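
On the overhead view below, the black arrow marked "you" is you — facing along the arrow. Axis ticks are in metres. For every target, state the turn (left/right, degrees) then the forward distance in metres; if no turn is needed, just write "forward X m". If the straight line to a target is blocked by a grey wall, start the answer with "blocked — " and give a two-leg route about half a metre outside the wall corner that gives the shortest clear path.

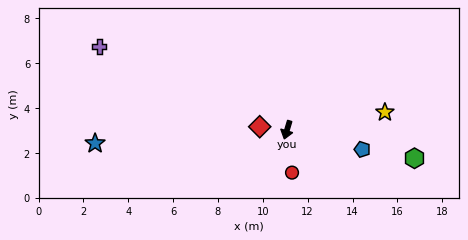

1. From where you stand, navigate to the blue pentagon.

turn left 92°, forward 3.5 m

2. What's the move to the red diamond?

turn right 80°, forward 1.2 m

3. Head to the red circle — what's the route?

turn left 23°, forward 1.9 m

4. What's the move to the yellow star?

turn left 117°, forward 4.4 m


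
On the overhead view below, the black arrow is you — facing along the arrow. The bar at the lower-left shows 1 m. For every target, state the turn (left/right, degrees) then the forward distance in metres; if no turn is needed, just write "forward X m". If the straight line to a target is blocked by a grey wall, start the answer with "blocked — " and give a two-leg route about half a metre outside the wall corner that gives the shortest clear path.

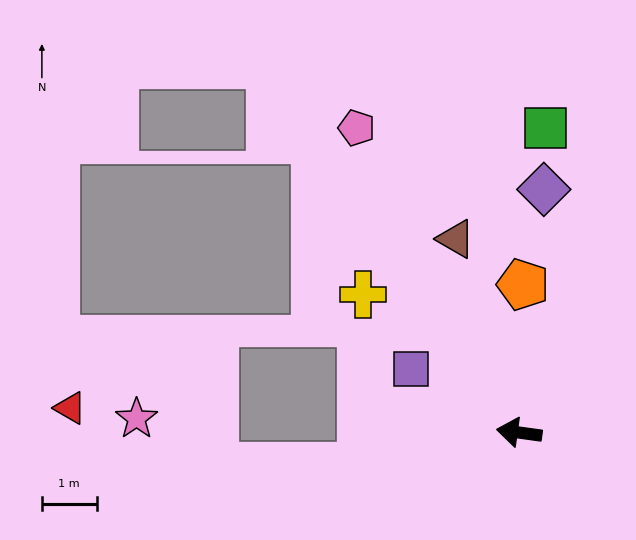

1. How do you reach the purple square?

turn right 22°, forward 2.3 m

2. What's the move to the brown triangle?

turn right 64°, forward 3.7 m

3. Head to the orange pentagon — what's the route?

turn right 84°, forward 2.7 m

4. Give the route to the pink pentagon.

turn right 54°, forward 6.3 m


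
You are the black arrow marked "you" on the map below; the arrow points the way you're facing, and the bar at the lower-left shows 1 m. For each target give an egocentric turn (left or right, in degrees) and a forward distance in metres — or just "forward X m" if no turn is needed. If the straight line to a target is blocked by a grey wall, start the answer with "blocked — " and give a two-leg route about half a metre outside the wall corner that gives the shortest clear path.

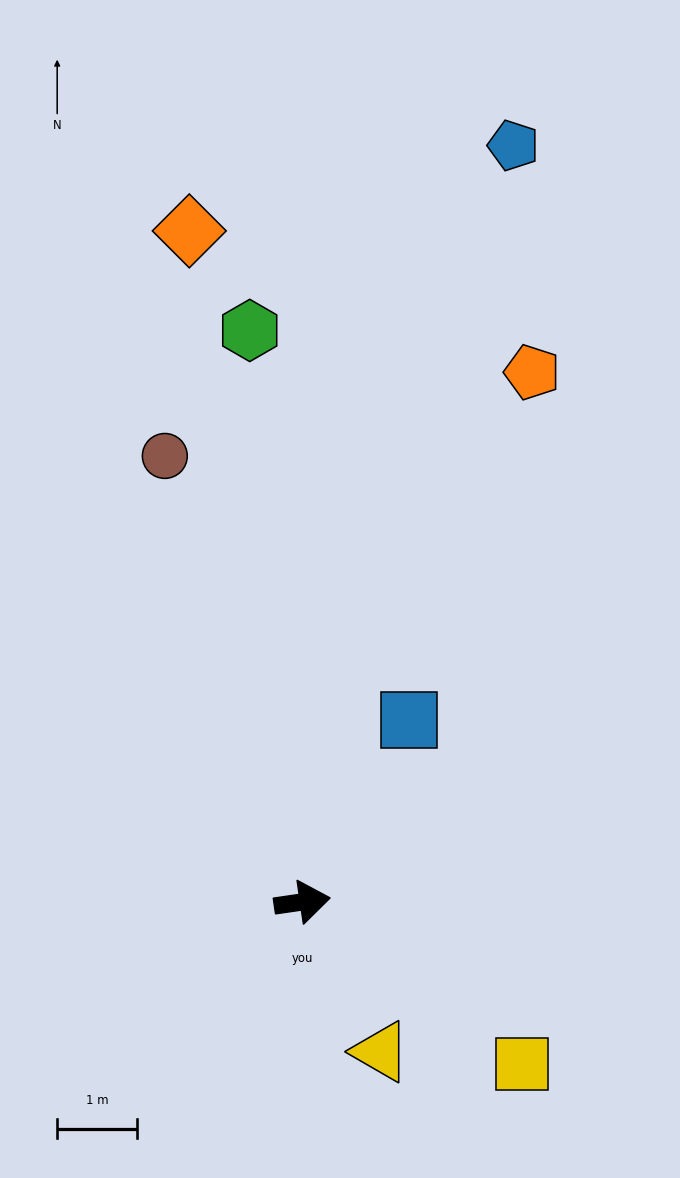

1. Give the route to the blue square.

turn left 51°, forward 2.6 m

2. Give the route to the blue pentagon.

turn left 66°, forward 9.8 m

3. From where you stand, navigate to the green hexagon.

turn left 87°, forward 7.2 m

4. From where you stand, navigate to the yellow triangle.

turn right 71°, forward 2.1 m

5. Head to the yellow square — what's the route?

turn right 45°, forward 3.4 m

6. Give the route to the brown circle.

turn left 99°, forward 5.9 m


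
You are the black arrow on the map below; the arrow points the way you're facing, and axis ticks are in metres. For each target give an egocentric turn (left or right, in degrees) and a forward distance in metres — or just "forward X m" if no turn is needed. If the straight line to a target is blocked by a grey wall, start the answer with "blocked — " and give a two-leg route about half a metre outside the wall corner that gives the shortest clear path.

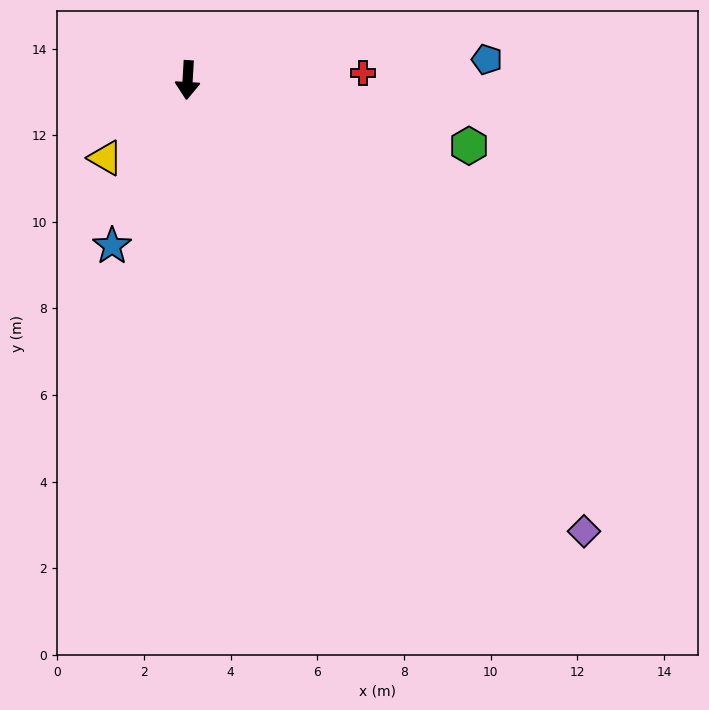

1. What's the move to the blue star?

turn right 21°, forward 4.2 m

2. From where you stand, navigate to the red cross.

turn left 96°, forward 4.1 m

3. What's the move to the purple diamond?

turn left 45°, forward 13.9 m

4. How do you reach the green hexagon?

turn left 80°, forward 6.7 m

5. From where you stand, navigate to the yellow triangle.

turn right 43°, forward 2.6 m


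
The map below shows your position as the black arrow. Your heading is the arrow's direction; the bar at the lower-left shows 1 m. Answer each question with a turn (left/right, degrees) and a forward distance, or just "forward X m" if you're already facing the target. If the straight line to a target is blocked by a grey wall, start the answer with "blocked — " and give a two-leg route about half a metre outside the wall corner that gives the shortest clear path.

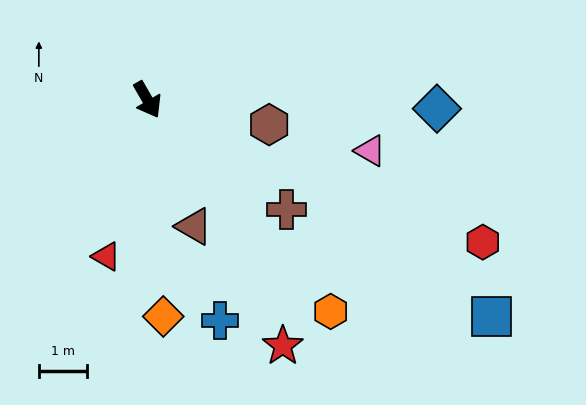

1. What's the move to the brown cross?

turn left 22°, forward 3.7 m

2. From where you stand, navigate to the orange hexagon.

turn left 11°, forward 5.8 m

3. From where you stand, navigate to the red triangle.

turn right 45°, forward 3.4 m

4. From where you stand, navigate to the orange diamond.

turn right 26°, forward 4.5 m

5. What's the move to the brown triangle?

turn right 10°, forward 2.8 m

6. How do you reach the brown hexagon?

turn left 49°, forward 2.6 m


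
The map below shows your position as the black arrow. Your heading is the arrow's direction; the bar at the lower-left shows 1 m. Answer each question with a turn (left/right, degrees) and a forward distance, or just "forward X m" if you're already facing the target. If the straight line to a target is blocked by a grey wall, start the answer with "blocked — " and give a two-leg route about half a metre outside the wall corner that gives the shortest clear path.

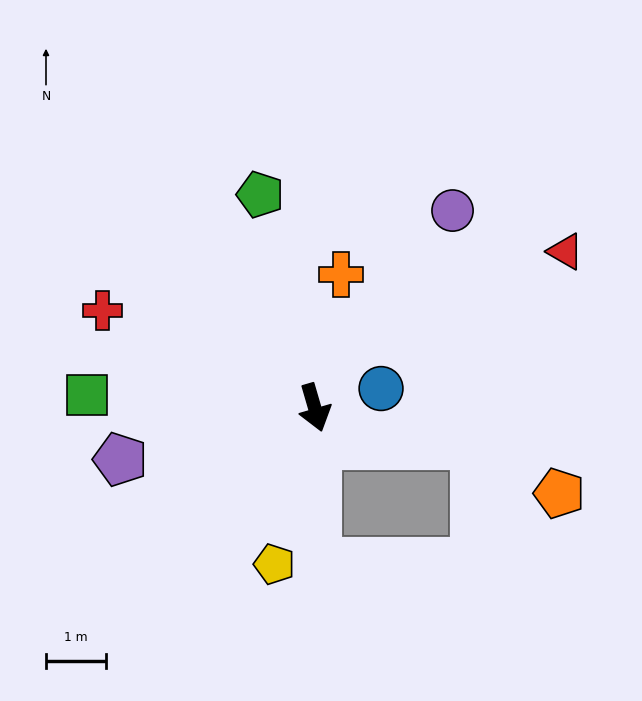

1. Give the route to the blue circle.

turn left 90°, forward 1.1 m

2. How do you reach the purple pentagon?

turn right 91°, forward 3.3 m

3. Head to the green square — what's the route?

turn right 109°, forward 3.8 m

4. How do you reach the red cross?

turn right 131°, forward 3.9 m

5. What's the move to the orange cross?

turn left 153°, forward 2.3 m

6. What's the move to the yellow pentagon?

turn right 31°, forward 2.7 m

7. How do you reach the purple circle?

turn left 129°, forward 4.0 m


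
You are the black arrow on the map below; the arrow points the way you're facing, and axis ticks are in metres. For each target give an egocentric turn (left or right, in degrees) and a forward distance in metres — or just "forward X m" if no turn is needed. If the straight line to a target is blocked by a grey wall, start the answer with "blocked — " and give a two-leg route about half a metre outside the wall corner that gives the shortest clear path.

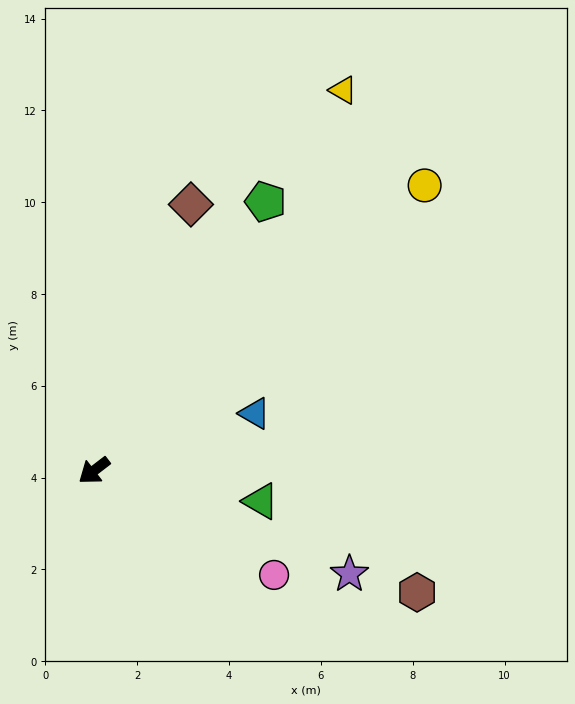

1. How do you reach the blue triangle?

turn left 162°, forward 3.7 m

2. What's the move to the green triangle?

turn left 132°, forward 3.7 m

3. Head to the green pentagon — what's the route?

turn right 160°, forward 6.9 m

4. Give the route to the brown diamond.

turn right 147°, forward 6.2 m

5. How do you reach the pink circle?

turn left 112°, forward 4.5 m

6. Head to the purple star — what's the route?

turn left 121°, forward 6.0 m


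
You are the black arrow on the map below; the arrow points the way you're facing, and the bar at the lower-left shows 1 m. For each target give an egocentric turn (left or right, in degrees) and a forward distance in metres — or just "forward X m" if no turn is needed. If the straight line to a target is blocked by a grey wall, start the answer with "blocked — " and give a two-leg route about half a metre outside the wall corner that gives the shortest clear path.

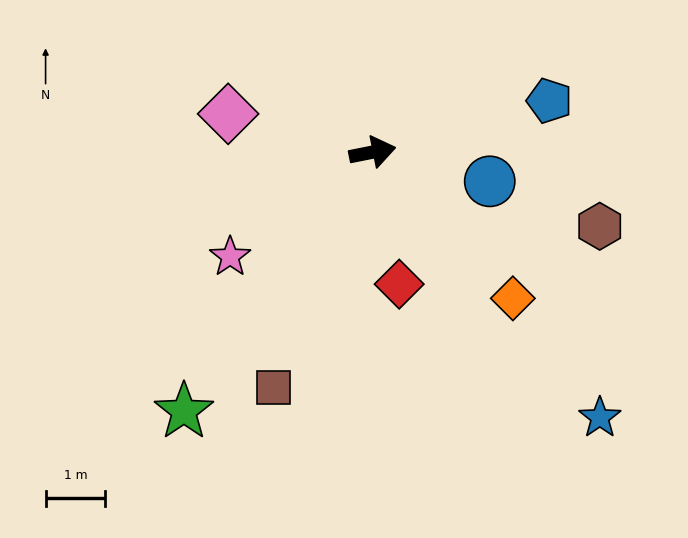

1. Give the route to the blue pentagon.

turn left 5°, forward 3.1 m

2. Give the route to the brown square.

turn right 124°, forward 4.3 m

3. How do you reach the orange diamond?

turn right 57°, forward 3.4 m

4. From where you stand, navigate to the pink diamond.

turn left 154°, forward 2.5 m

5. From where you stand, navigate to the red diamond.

turn right 90°, forward 2.3 m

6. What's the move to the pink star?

turn right 155°, forward 3.0 m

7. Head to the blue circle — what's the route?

turn right 25°, forward 2.0 m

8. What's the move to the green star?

turn right 137°, forward 5.4 m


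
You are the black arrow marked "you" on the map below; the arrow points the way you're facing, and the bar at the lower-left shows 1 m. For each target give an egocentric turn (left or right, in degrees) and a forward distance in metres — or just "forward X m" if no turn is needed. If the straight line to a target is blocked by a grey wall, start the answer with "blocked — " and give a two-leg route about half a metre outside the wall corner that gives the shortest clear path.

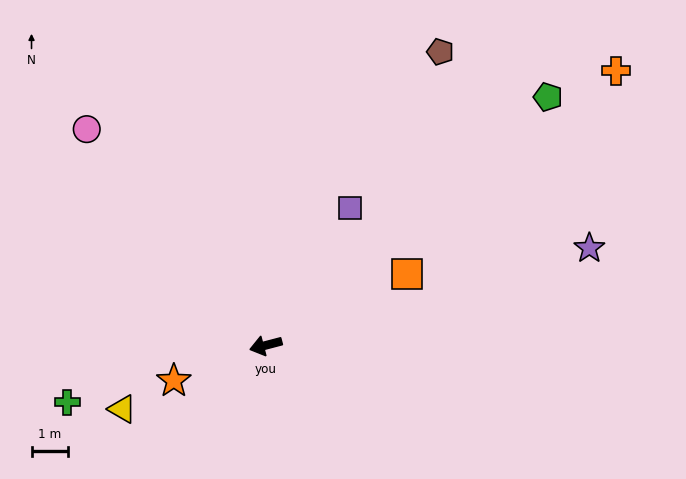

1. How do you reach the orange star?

turn left 6°, forward 2.7 m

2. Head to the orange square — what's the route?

turn right 168°, forward 4.3 m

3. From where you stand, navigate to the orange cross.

turn right 157°, forward 12.2 m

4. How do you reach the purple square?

turn right 136°, forward 4.4 m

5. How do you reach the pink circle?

turn right 65°, forward 7.7 m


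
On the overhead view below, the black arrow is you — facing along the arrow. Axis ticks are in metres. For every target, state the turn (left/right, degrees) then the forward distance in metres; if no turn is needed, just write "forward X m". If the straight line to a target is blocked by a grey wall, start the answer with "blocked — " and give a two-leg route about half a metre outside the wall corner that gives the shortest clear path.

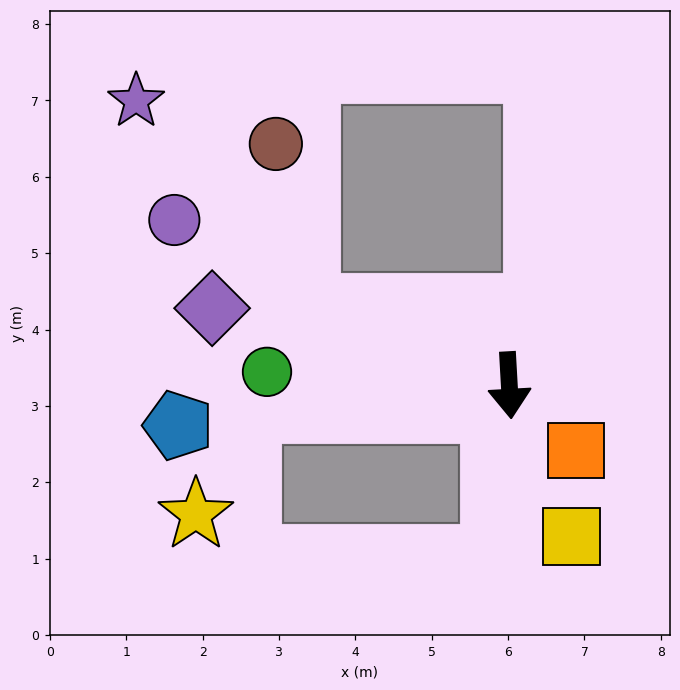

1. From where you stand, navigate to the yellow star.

blocked — turn right 88°, forward 3.4 m, then turn left 58°, forward 1.5 m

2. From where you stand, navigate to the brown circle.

blocked — turn right 115°, forward 2.8 m, then turn right 57°, forward 2.2 m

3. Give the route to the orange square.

turn left 42°, forward 1.2 m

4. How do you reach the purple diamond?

turn right 108°, forward 4.0 m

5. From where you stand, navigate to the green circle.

turn right 96°, forward 3.2 m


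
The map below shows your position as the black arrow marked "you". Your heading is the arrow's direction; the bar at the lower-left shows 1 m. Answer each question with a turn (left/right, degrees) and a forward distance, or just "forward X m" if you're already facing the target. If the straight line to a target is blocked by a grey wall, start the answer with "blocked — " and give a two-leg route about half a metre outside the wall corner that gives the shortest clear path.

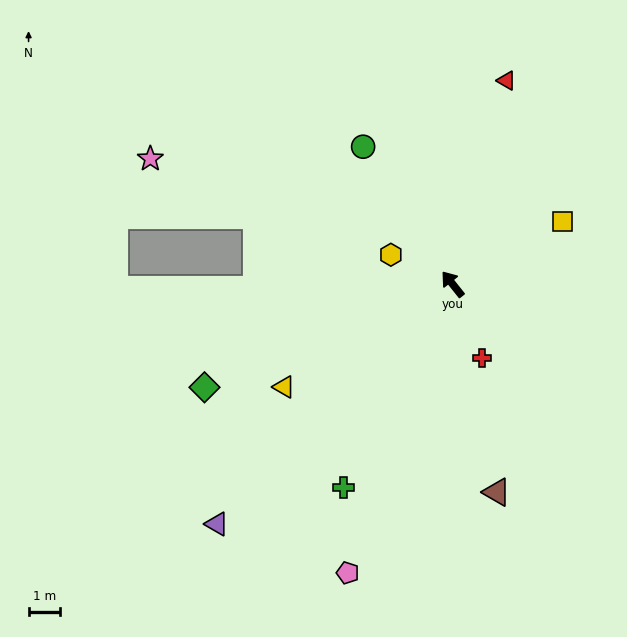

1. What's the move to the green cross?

turn left 113°, forward 7.3 m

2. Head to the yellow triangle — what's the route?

turn left 83°, forward 6.2 m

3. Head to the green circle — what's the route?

turn right 5°, forward 5.2 m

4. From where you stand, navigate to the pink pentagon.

turn left 121°, forward 9.7 m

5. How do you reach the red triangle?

turn right 53°, forward 6.7 m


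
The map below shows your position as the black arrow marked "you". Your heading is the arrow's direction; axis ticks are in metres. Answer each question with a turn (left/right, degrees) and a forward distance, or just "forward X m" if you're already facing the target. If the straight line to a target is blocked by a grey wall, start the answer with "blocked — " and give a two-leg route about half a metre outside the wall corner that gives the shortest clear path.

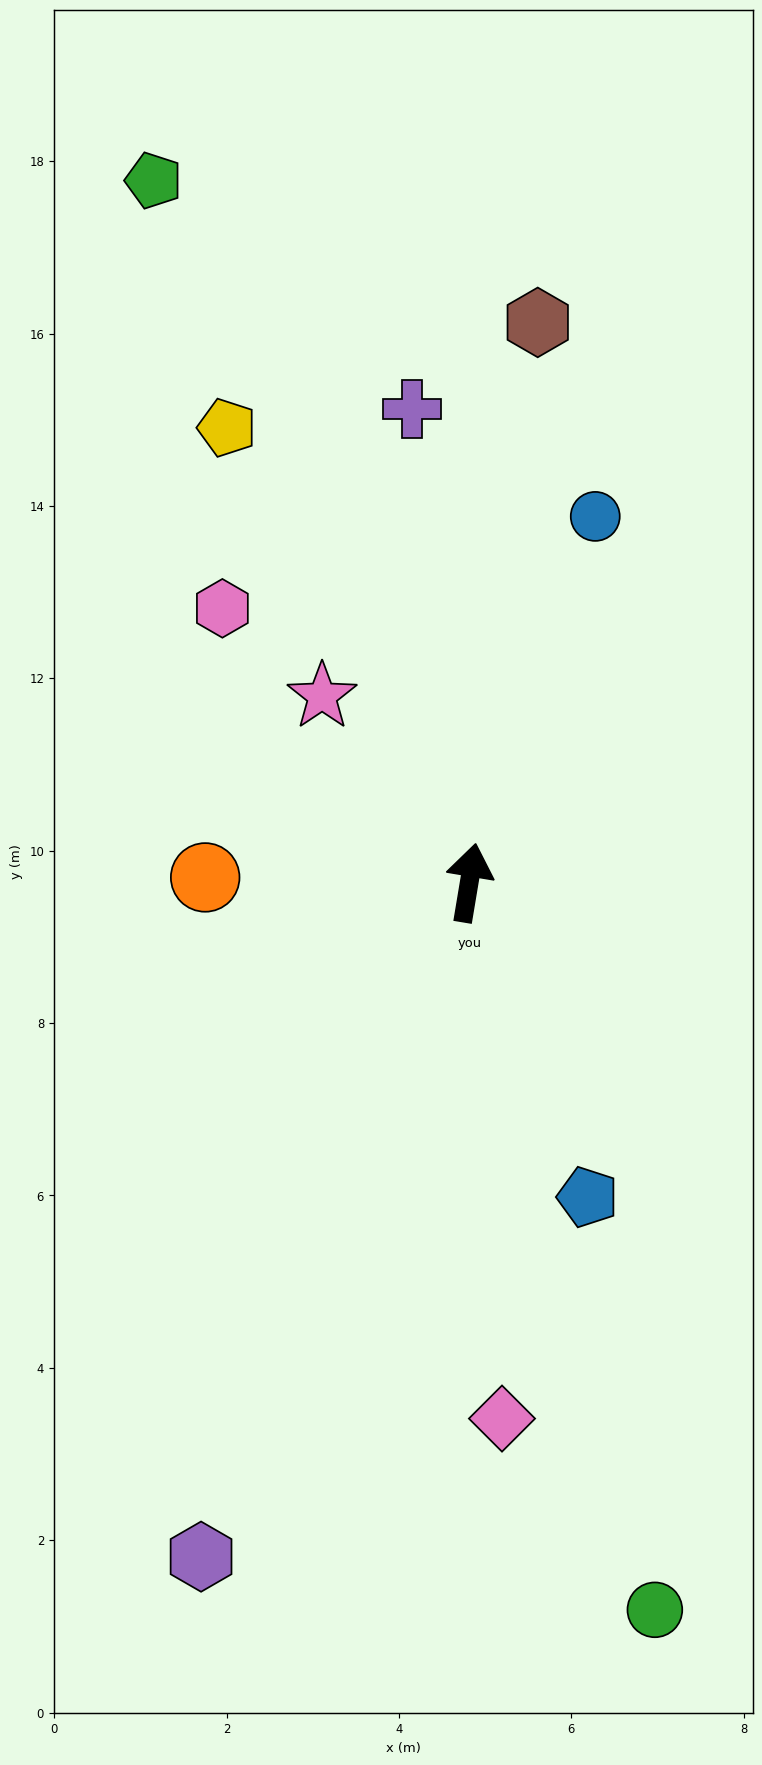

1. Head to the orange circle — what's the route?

turn left 98°, forward 3.1 m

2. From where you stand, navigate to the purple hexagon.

turn left 168°, forward 8.4 m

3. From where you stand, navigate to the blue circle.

turn right 10°, forward 4.5 m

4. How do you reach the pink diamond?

turn right 167°, forward 6.2 m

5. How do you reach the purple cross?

turn left 16°, forward 5.5 m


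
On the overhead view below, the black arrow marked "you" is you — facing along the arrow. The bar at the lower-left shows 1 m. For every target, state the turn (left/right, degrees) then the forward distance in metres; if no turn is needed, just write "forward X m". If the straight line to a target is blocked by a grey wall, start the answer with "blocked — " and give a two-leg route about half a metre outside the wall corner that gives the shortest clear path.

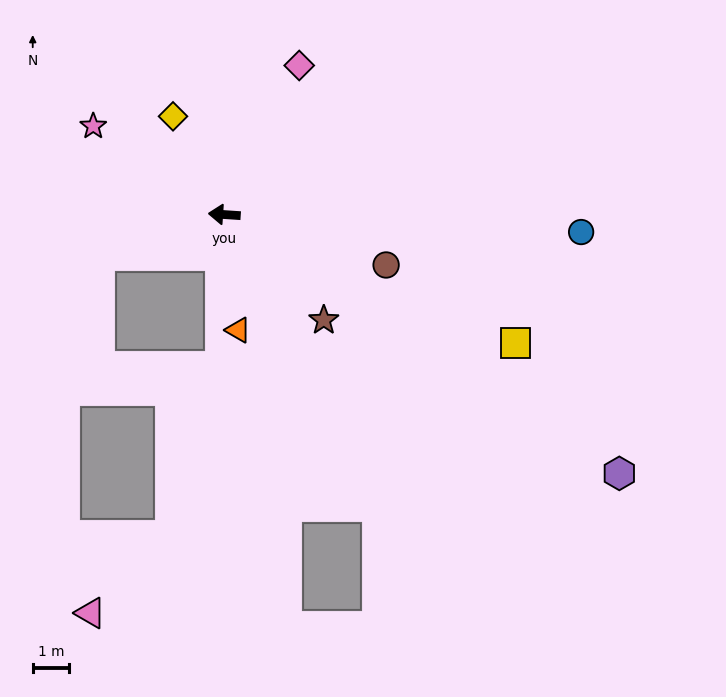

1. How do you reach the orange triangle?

turn left 101°, forward 3.2 m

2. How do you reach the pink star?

turn right 30°, forward 4.4 m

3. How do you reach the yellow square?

turn left 160°, forward 8.8 m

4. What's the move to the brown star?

turn left 137°, forward 4.0 m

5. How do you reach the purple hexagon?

turn left 151°, forward 13.1 m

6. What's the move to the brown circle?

turn left 167°, forward 4.7 m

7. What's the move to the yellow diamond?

turn right 59°, forward 3.1 m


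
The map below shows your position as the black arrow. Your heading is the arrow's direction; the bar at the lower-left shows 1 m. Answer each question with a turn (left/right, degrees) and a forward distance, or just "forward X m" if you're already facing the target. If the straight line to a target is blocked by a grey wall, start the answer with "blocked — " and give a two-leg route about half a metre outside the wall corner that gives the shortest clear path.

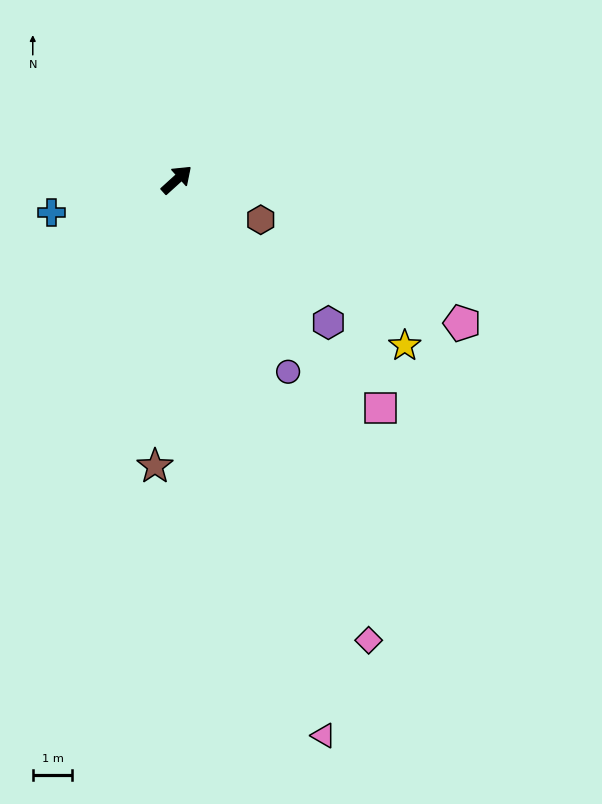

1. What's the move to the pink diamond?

turn right 110°, forward 12.7 m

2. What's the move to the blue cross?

turn left 153°, forward 3.3 m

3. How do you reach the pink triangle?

turn right 117°, forward 14.6 m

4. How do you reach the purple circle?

turn right 102°, forward 5.6 m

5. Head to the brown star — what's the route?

turn right 137°, forward 7.3 m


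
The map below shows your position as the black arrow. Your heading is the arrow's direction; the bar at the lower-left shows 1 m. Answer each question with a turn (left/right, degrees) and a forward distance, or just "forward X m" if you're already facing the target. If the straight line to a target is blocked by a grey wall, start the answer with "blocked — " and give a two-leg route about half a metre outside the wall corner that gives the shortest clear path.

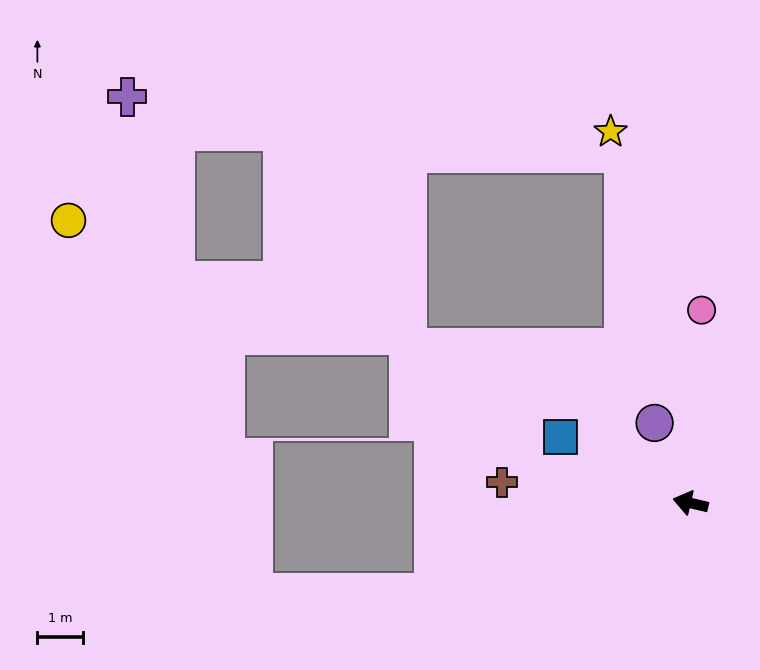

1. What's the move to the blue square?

turn right 14°, forward 3.2 m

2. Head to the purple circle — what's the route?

turn right 53°, forward 1.9 m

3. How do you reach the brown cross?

turn left 7°, forward 4.2 m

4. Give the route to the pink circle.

turn right 80°, forward 4.3 m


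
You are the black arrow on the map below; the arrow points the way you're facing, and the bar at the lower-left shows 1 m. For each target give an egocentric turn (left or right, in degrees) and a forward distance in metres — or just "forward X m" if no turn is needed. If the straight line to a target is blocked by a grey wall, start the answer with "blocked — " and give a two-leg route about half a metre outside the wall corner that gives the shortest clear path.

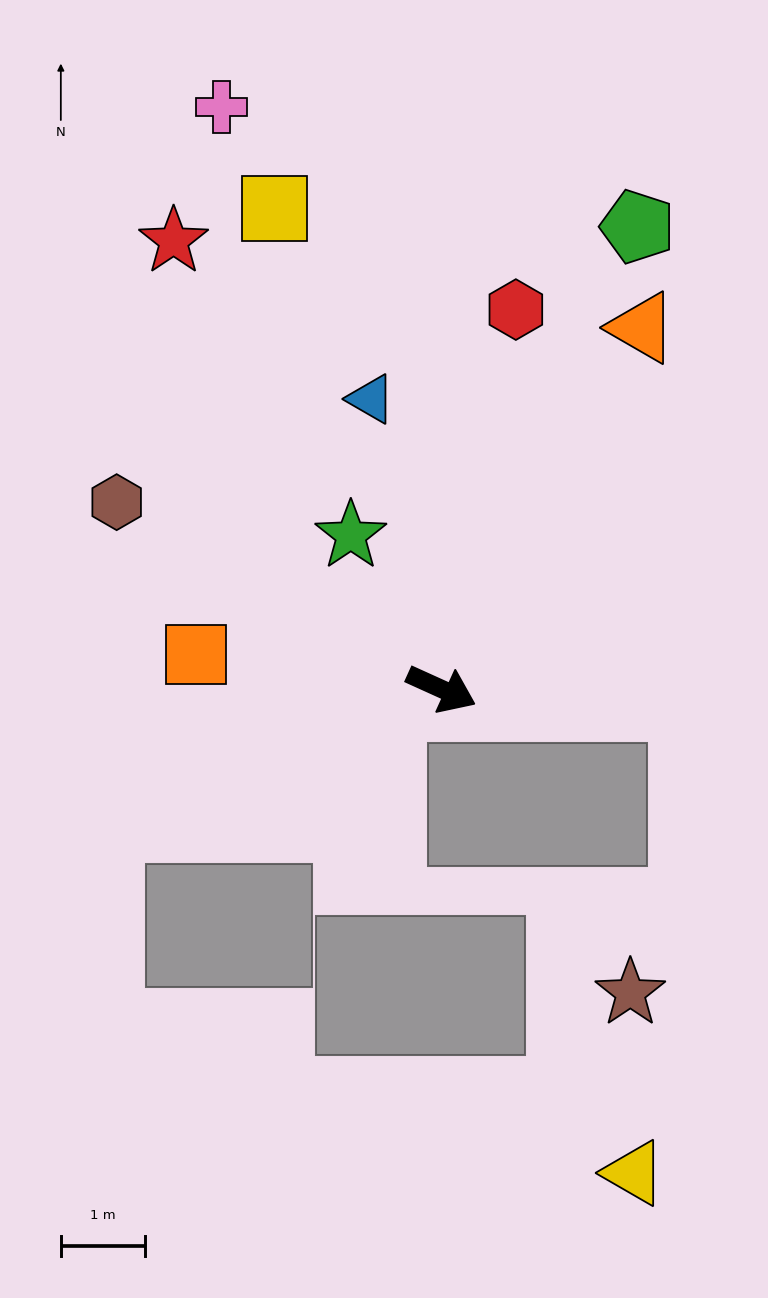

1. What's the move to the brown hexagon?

turn left 174°, forward 4.5 m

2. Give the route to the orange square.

turn right 164°, forward 3.0 m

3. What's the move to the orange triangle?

turn left 85°, forward 4.9 m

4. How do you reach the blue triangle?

turn left 128°, forward 3.6 m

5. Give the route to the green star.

turn left 145°, forward 2.1 m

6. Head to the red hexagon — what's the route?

turn left 103°, forward 4.6 m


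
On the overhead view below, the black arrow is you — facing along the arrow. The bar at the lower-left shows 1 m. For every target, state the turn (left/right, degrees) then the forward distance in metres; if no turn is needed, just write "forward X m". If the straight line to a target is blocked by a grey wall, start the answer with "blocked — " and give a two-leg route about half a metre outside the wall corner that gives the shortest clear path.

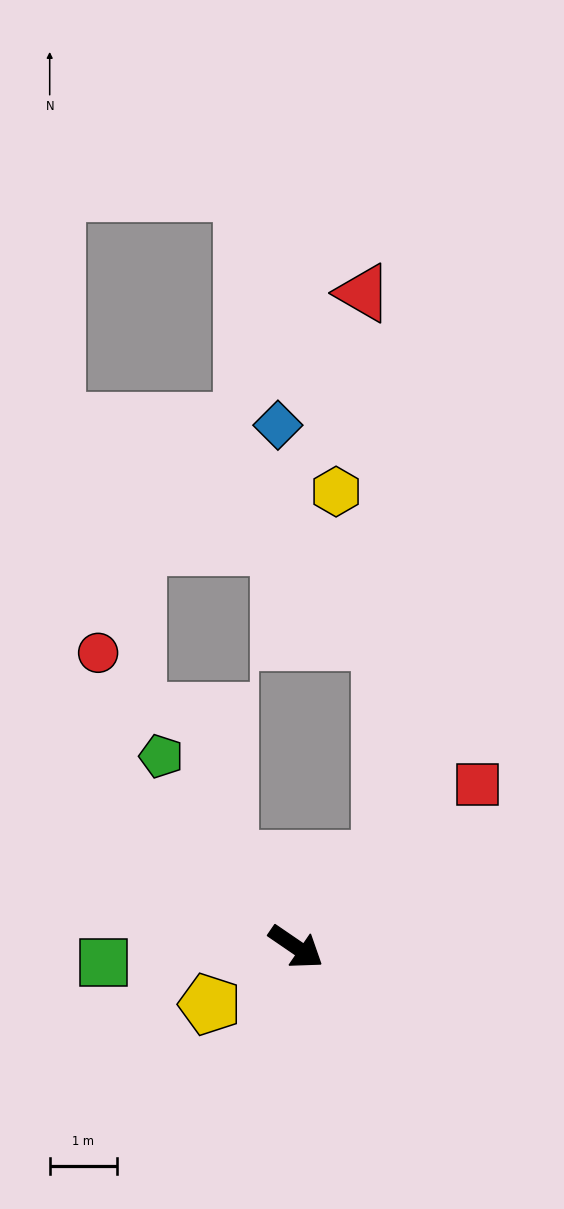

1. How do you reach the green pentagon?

turn left 160°, forward 3.5 m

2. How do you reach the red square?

turn left 76°, forward 3.6 m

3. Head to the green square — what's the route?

turn right 141°, forward 2.9 m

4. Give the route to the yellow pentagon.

turn right 112°, forward 1.5 m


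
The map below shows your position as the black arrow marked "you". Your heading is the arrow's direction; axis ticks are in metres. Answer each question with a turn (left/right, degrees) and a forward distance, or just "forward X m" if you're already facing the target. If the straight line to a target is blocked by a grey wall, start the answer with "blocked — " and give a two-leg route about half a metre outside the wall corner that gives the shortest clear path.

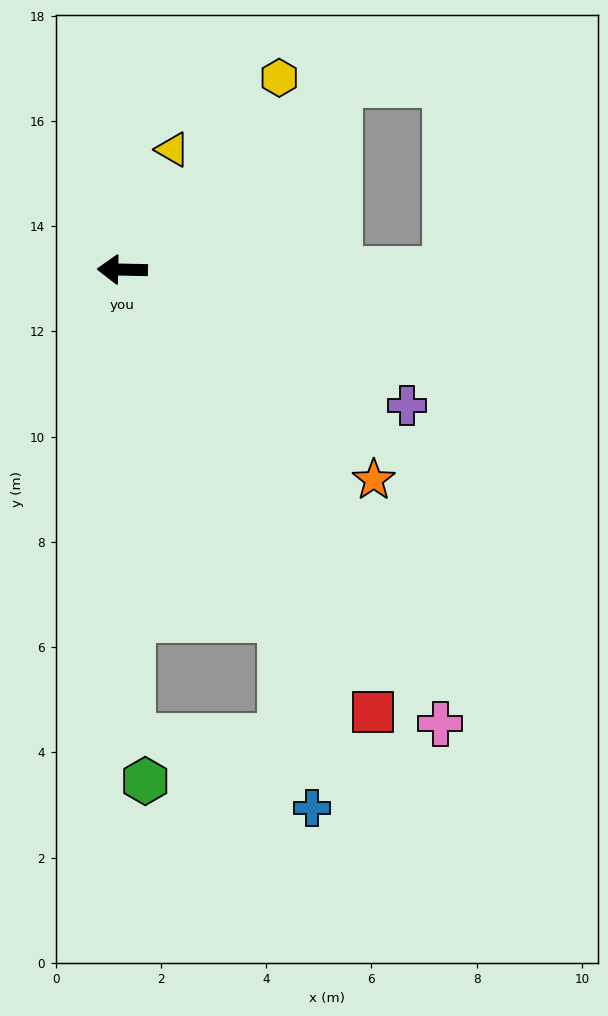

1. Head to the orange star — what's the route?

turn left 141°, forward 6.2 m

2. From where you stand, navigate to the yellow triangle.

turn right 112°, forward 2.5 m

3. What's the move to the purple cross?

turn left 156°, forward 6.0 m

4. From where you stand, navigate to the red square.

turn left 121°, forward 9.7 m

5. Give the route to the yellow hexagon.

turn right 128°, forward 4.7 m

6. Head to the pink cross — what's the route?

turn left 126°, forward 10.5 m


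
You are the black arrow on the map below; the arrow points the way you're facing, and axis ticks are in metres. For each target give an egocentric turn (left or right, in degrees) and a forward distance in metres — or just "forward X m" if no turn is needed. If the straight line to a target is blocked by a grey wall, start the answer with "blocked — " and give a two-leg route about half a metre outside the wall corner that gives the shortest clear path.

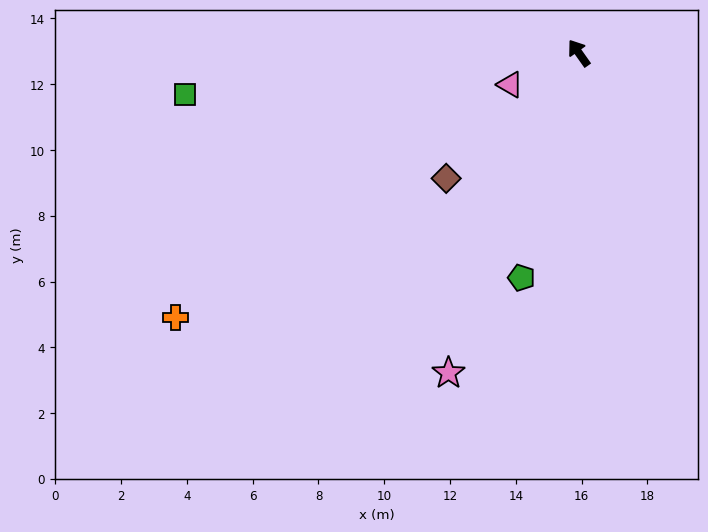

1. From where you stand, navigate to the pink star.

turn left 123°, forward 10.5 m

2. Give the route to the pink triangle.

turn left 79°, forward 2.3 m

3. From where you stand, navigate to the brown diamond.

turn left 98°, forward 5.6 m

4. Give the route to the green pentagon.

turn left 130°, forward 7.1 m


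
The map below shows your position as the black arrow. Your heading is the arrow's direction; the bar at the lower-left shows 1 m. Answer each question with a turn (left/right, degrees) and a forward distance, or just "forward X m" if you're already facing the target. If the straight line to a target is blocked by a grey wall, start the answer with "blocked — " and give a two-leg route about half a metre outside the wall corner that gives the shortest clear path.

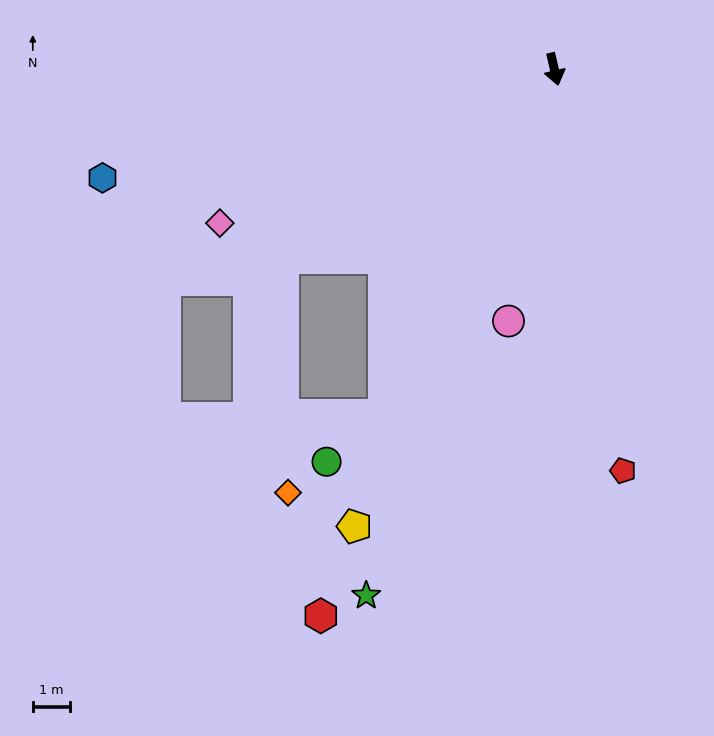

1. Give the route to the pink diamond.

turn right 78°, forward 9.8 m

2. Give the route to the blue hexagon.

turn right 90°, forward 12.4 m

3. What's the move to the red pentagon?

turn right 3°, forward 10.8 m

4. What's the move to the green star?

turn right 33°, forward 14.9 m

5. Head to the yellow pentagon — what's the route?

turn right 37°, forward 13.3 m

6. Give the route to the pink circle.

turn right 23°, forward 6.8 m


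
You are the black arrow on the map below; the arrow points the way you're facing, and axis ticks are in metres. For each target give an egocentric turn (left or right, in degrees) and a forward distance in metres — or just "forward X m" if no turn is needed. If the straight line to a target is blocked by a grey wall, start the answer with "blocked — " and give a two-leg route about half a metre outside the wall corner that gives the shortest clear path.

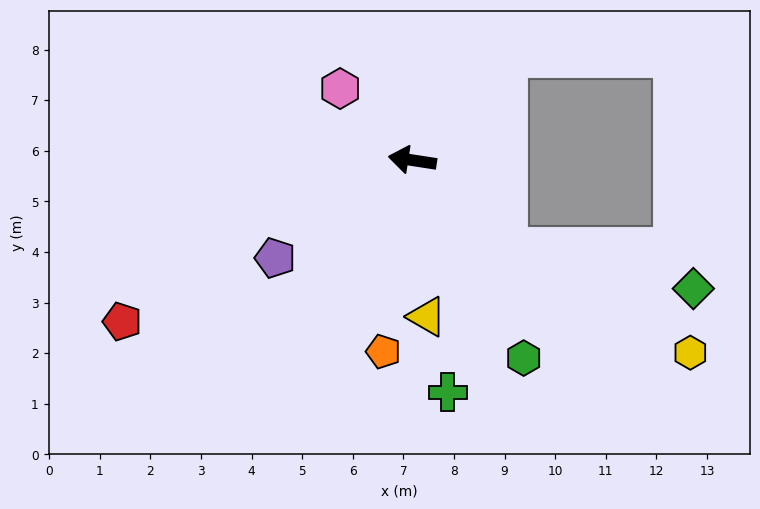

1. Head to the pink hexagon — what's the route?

turn right 36°, forward 2.0 m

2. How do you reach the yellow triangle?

turn left 104°, forward 3.1 m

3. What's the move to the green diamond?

blocked — turn left 145°, forward 2.5 m, then turn left 32°, forward 3.8 m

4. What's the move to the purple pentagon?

turn left 44°, forward 3.3 m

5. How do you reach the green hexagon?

turn left 128°, forward 4.5 m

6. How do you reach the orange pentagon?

turn left 90°, forward 3.8 m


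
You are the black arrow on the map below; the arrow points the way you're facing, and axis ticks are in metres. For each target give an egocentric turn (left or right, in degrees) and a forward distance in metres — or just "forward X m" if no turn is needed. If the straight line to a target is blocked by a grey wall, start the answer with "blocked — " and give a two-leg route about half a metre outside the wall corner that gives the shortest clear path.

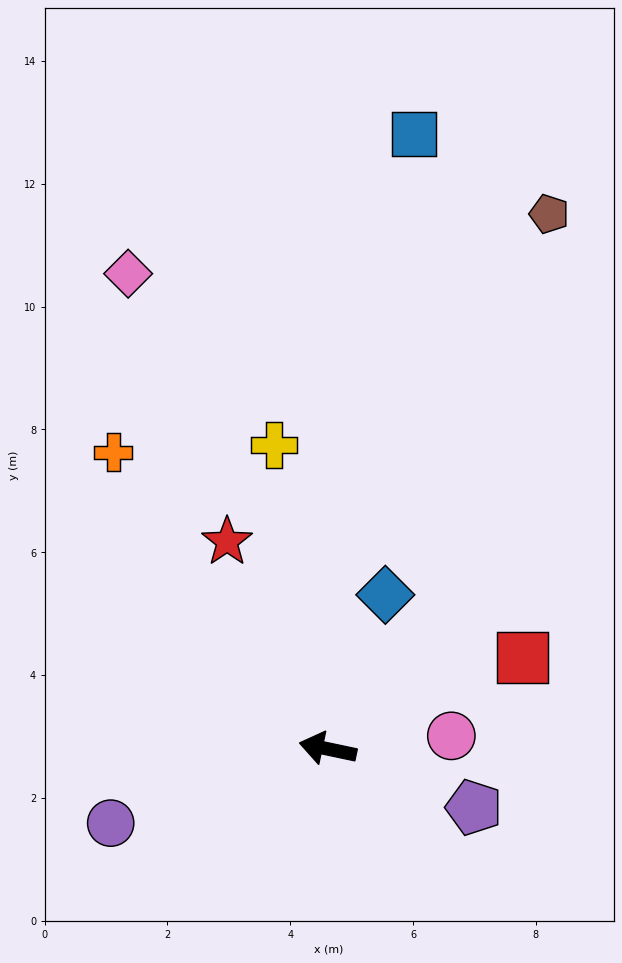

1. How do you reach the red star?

turn right 52°, forward 3.8 m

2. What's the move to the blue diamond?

turn right 99°, forward 2.7 m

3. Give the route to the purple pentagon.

turn left 170°, forward 2.6 m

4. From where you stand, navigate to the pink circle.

turn right 162°, forward 2.0 m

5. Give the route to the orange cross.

turn right 42°, forward 6.0 m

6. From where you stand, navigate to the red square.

turn right 143°, forward 3.5 m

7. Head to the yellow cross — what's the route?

turn right 68°, forward 5.0 m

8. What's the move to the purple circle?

turn left 31°, forward 3.7 m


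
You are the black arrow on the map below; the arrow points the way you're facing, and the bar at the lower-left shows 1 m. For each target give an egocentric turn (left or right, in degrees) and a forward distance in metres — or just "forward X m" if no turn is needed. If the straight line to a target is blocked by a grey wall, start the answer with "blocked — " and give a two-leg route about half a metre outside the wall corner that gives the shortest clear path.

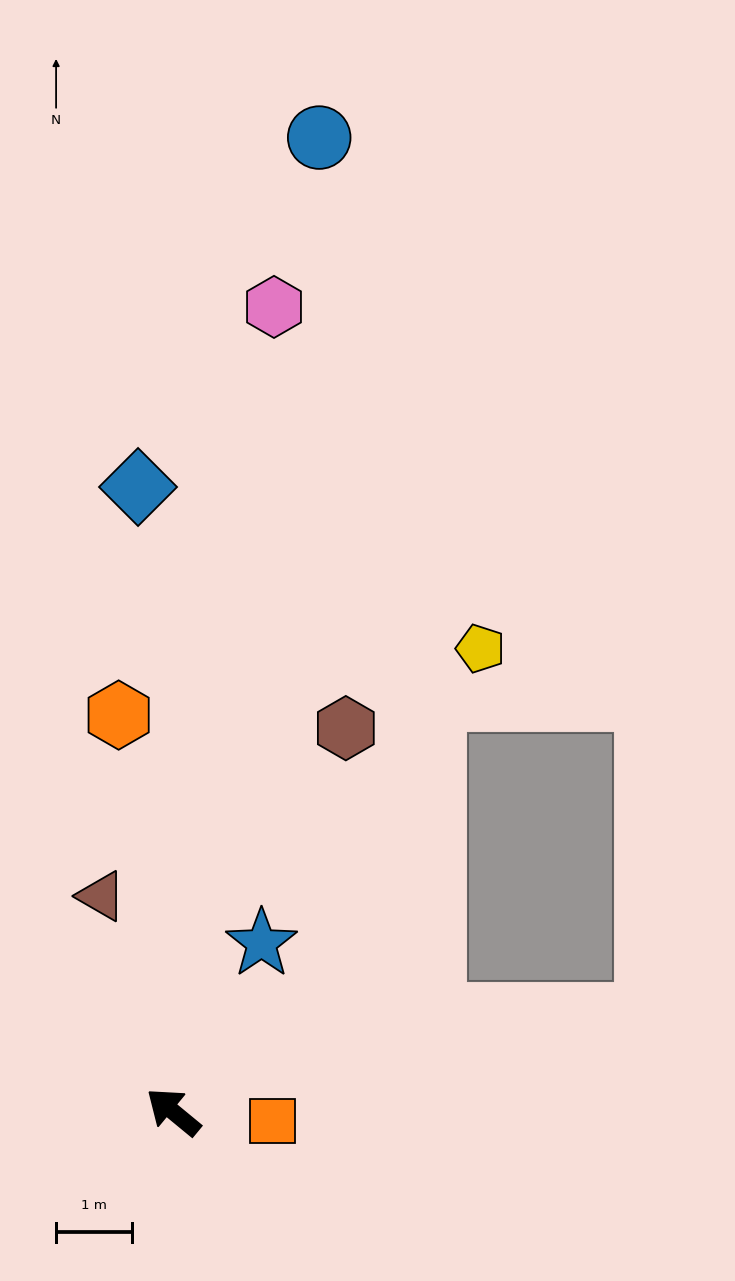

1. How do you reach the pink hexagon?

turn right 58°, forward 10.7 m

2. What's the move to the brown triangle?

turn right 32°, forward 3.0 m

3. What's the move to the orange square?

turn right 146°, forward 1.3 m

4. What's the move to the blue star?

turn right 78°, forward 2.5 m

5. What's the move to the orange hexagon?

turn right 43°, forward 5.3 m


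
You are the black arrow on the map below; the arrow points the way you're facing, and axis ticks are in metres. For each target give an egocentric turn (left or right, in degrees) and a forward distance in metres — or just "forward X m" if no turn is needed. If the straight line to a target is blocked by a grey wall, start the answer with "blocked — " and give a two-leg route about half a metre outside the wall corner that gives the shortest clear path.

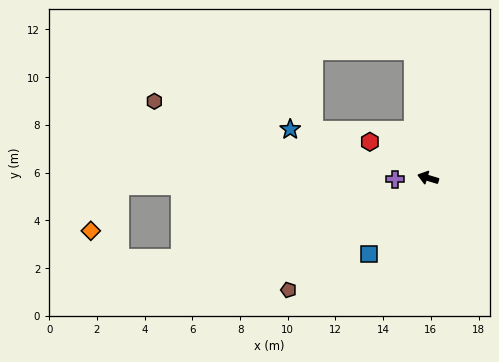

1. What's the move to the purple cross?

turn left 19°, forward 1.4 m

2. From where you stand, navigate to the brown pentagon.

turn left 55°, forward 7.5 m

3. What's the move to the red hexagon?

turn right 15°, forward 2.9 m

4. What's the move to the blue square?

turn left 69°, forward 4.0 m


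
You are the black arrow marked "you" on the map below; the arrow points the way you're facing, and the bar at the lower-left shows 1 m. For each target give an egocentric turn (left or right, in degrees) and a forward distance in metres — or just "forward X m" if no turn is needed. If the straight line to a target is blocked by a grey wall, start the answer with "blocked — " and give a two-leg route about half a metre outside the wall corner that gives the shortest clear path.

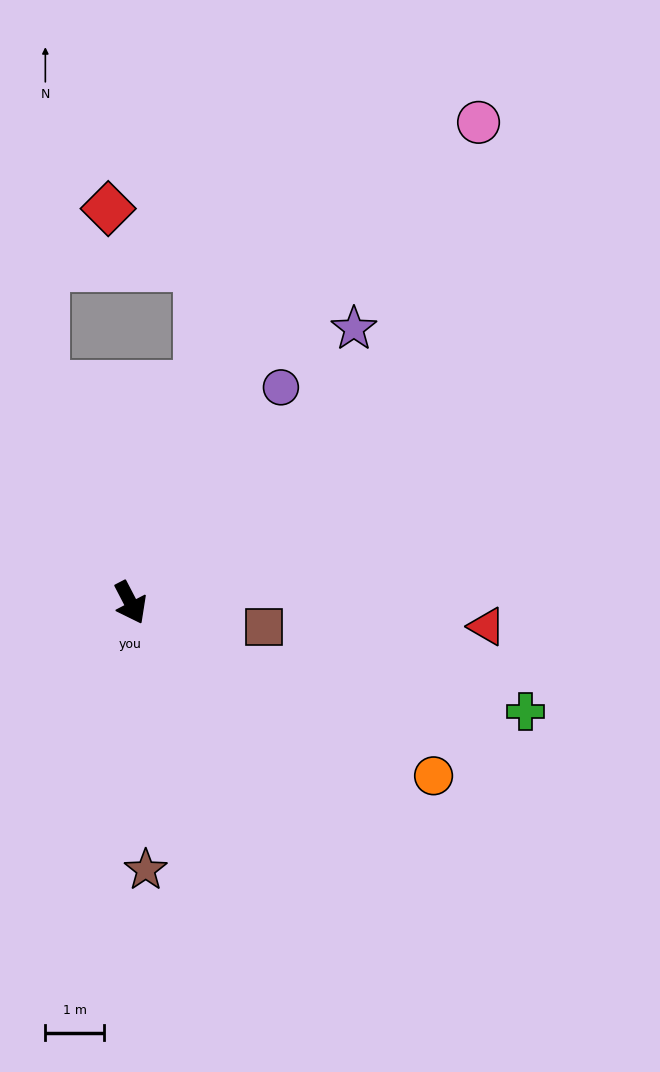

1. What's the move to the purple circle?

turn left 118°, forward 4.5 m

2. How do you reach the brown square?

turn left 52°, forward 2.3 m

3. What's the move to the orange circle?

turn left 33°, forward 5.9 m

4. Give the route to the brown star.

turn right 24°, forward 4.5 m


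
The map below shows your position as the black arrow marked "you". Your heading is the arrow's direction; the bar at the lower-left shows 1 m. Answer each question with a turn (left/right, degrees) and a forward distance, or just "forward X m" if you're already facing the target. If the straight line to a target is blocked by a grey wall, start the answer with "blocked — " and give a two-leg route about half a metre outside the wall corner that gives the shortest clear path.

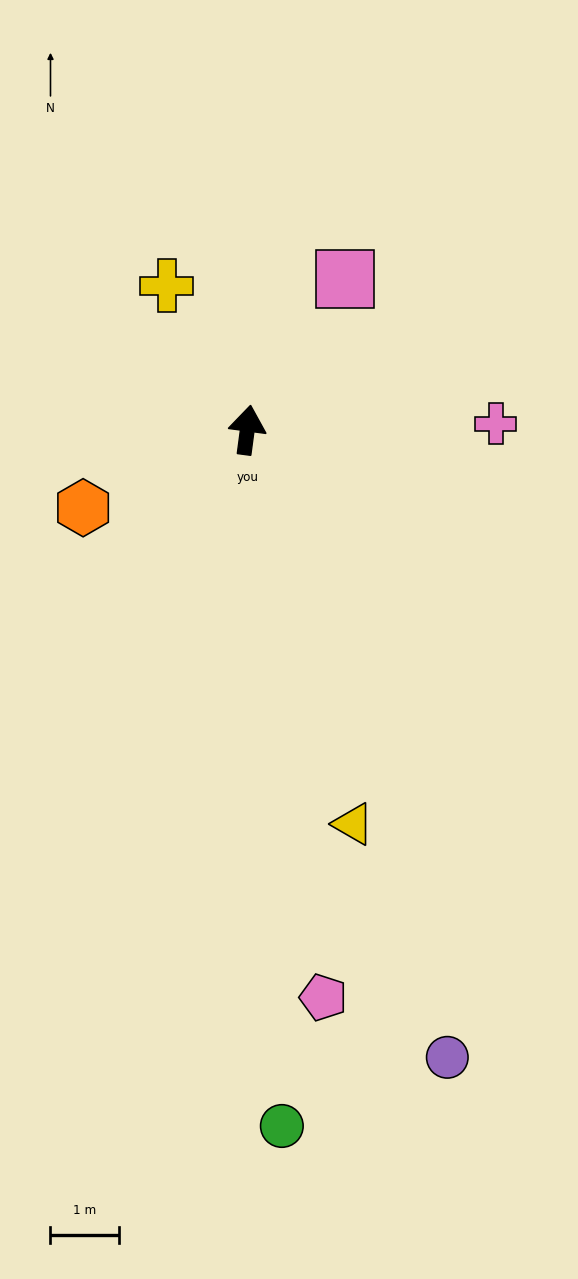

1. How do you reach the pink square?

turn right 25°, forward 2.6 m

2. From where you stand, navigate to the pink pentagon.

turn right 165°, forward 8.4 m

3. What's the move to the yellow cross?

turn left 37°, forward 2.4 m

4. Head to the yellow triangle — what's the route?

turn right 157°, forward 6.0 m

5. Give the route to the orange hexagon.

turn left 123°, forward 2.7 m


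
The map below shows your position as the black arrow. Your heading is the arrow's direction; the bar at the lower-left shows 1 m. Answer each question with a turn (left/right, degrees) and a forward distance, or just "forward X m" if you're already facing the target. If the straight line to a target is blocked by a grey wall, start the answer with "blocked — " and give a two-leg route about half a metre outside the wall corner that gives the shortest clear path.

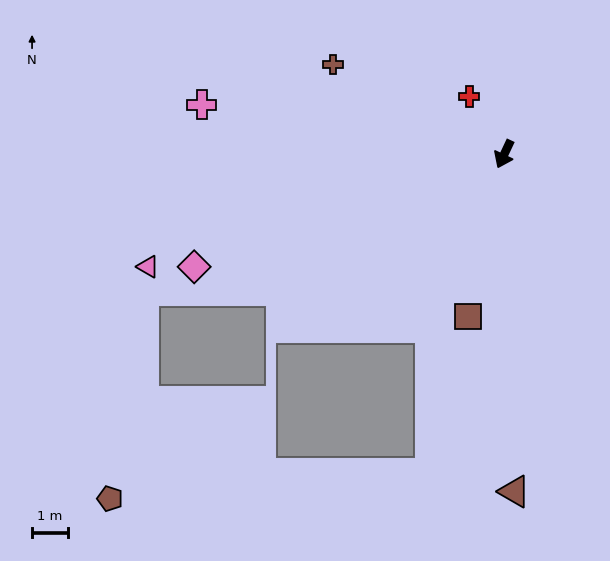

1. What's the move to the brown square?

turn left 13°, forward 4.6 m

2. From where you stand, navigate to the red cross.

turn right 123°, forward 1.9 m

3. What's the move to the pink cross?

turn right 74°, forward 8.5 m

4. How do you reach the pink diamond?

turn right 45°, forward 9.2 m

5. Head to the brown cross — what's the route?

turn right 92°, forward 5.4 m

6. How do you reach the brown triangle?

turn left 27°, forward 9.4 m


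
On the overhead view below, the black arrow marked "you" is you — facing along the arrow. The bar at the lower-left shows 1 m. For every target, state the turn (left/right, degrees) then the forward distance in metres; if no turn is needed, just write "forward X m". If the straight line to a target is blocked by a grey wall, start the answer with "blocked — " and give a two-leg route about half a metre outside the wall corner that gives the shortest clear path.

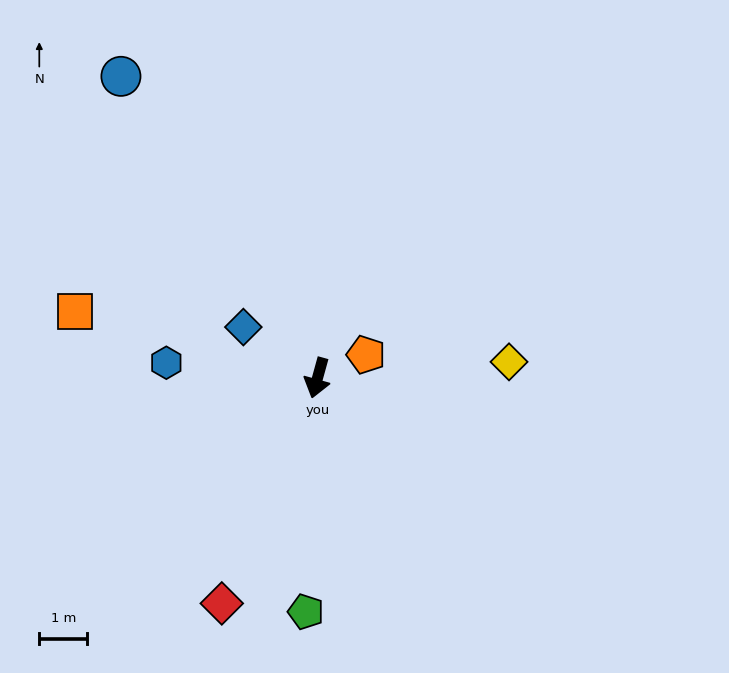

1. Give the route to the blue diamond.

turn right 109°, forward 1.9 m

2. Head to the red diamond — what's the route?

turn right 8°, forward 5.1 m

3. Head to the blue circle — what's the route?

turn right 131°, forward 7.5 m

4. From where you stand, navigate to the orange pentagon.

turn left 131°, forward 1.1 m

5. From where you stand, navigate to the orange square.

turn right 90°, forward 5.2 m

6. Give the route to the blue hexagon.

turn right 80°, forward 3.2 m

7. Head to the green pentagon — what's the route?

turn left 13°, forward 4.9 m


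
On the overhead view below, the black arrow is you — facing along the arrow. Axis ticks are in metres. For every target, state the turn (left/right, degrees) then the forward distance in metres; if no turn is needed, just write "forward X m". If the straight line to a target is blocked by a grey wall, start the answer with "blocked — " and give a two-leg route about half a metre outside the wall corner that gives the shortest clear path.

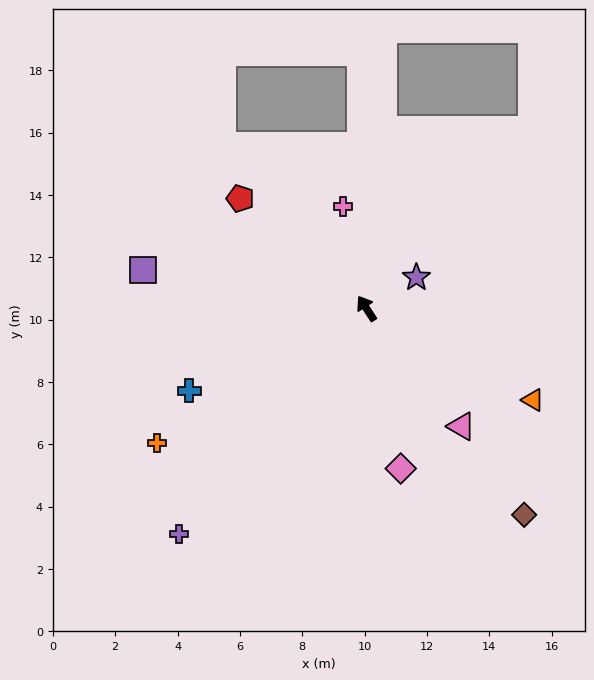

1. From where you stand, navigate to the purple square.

turn left 47°, forward 7.3 m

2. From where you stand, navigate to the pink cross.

turn right 20°, forward 3.4 m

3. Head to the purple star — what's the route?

turn right 91°, forward 1.9 m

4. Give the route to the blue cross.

turn left 82°, forward 6.3 m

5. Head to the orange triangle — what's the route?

turn right 152°, forward 6.1 m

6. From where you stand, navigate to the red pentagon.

turn left 16°, forward 5.4 m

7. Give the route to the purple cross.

turn left 107°, forward 9.4 m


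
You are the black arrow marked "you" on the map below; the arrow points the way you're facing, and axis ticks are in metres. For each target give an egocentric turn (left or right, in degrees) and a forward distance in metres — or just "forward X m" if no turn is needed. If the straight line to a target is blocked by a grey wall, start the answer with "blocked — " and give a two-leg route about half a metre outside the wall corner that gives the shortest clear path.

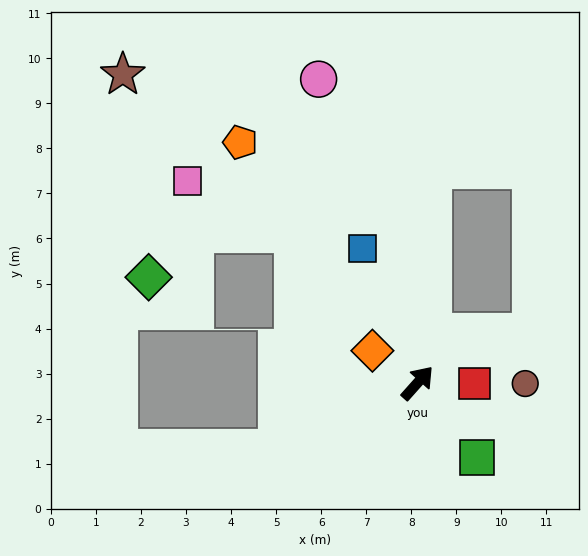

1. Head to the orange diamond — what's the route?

turn left 96°, forward 1.2 m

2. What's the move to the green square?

turn right 100°, forward 2.1 m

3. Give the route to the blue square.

turn left 64°, forward 3.2 m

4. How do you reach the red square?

turn right 48°, forward 1.3 m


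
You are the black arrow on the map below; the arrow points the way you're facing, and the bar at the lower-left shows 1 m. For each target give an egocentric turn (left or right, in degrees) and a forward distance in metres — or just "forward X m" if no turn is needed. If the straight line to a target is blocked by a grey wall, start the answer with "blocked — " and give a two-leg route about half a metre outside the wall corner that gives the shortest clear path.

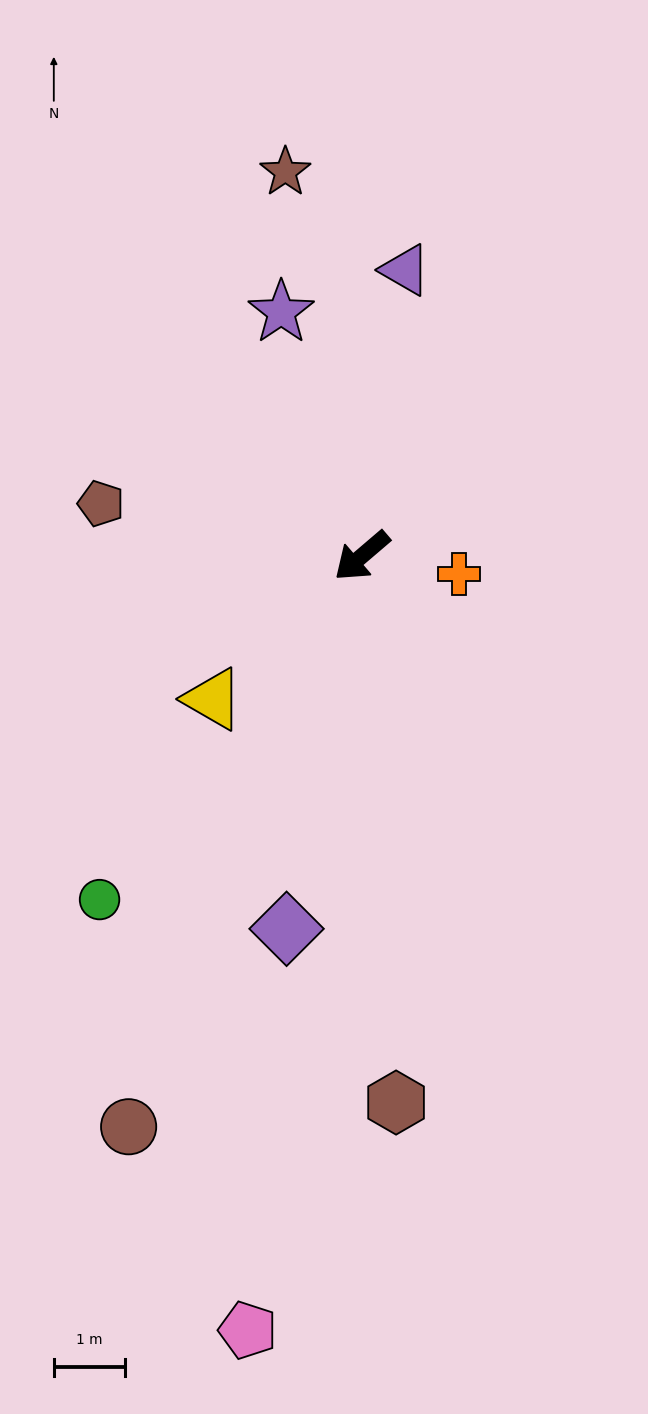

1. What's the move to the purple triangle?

turn right 139°, forward 4.1 m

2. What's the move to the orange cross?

turn left 129°, forward 1.4 m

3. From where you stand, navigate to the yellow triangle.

turn left 3°, forward 2.9 m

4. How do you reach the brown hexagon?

turn left 53°, forward 7.7 m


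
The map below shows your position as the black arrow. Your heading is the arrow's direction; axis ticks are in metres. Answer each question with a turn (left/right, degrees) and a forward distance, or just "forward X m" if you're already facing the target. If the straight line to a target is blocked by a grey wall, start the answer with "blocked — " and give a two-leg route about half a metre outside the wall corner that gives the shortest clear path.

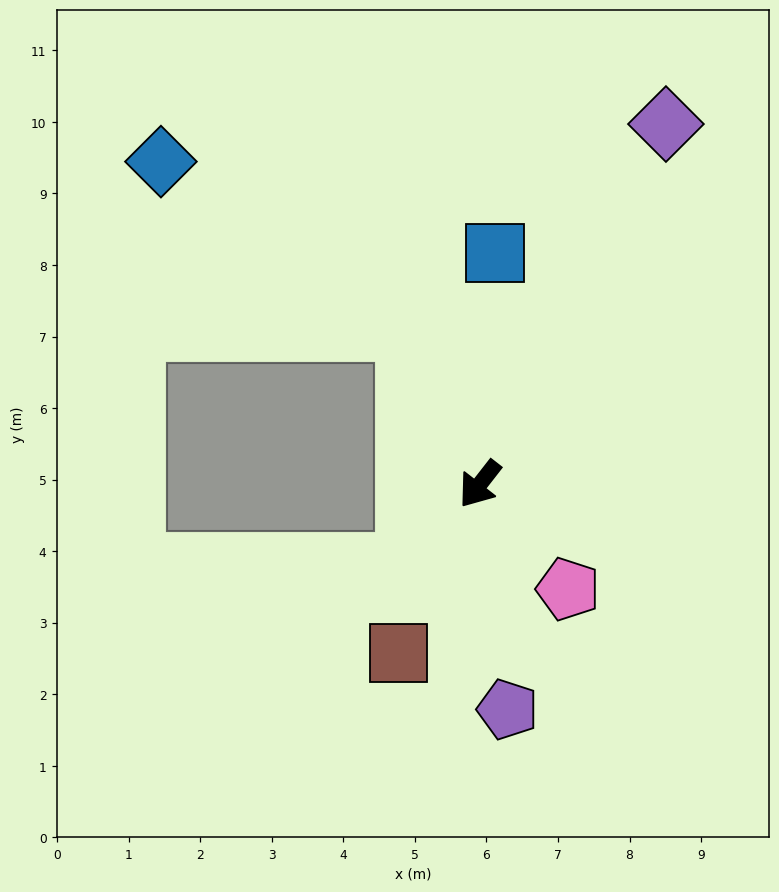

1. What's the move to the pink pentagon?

turn left 78°, forward 1.9 m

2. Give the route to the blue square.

turn right 146°, forward 3.2 m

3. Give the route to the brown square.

turn left 12°, forward 2.6 m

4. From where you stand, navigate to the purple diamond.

turn right 169°, forward 5.7 m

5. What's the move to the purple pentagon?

turn left 45°, forward 3.2 m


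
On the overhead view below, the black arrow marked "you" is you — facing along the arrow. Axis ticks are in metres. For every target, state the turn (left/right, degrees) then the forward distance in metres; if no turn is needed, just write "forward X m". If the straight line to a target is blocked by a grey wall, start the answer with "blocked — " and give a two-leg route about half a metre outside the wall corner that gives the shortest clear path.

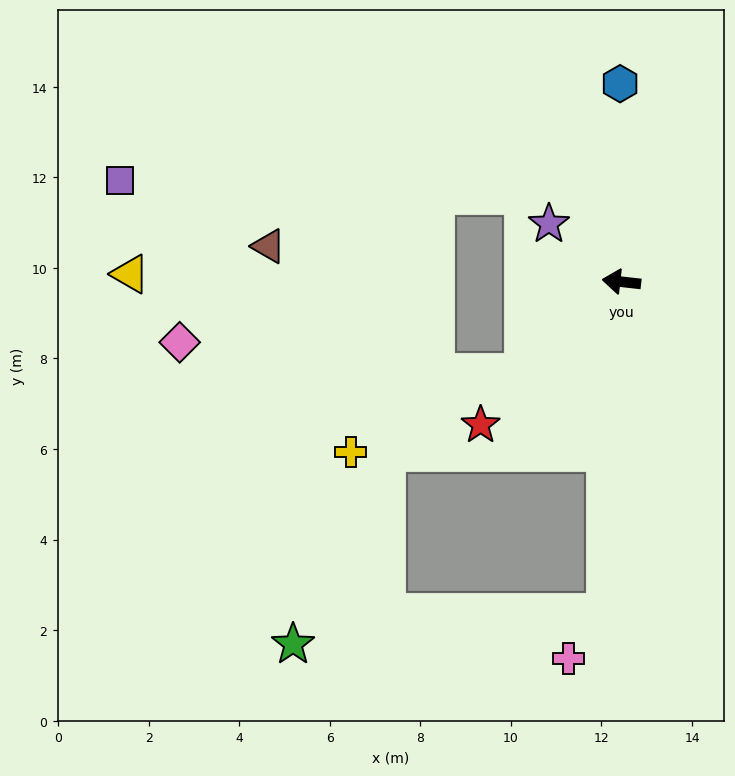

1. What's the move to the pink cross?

blocked — turn left 94°, forward 7.3 m, then turn right 36°, forward 1.3 m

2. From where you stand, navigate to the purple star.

turn right 32°, forward 2.0 m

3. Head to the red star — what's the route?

turn left 52°, forward 4.4 m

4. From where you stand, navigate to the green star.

blocked — turn left 94°, forward 7.3 m, then turn right 82°, forward 6.9 m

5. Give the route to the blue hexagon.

turn right 83°, forward 4.4 m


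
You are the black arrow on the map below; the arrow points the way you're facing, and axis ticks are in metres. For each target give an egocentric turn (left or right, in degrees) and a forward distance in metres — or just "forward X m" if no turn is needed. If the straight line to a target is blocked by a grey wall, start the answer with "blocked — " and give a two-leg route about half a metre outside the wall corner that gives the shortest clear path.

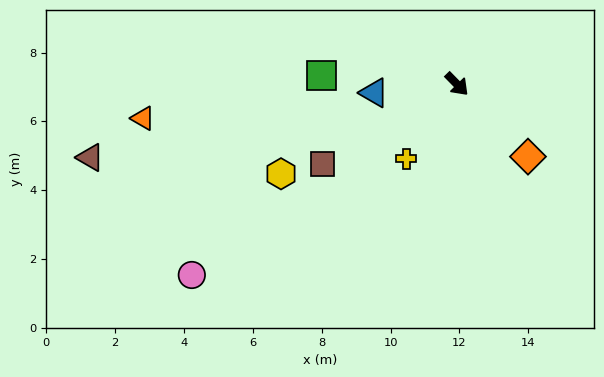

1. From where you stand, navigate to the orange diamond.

forward 2.9 m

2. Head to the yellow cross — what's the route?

turn right 79°, forward 2.6 m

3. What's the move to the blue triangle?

turn right 128°, forward 2.4 m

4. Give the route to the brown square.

turn right 104°, forward 4.5 m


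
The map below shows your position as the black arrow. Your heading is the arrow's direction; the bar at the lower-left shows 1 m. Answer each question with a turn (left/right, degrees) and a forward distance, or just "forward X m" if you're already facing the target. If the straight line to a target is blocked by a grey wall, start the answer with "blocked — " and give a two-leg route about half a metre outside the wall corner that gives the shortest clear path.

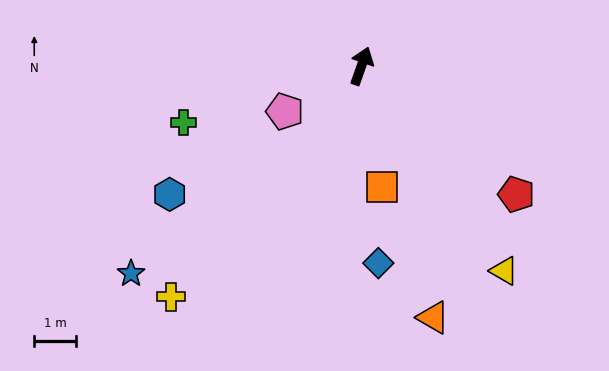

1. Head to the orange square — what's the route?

turn right 151°, forward 3.0 m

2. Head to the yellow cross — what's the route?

turn left 160°, forward 7.2 m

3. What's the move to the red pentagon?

turn right 110°, forward 4.8 m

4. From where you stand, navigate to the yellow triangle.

turn right 126°, forward 6.0 m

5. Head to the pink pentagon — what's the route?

turn left 140°, forward 2.1 m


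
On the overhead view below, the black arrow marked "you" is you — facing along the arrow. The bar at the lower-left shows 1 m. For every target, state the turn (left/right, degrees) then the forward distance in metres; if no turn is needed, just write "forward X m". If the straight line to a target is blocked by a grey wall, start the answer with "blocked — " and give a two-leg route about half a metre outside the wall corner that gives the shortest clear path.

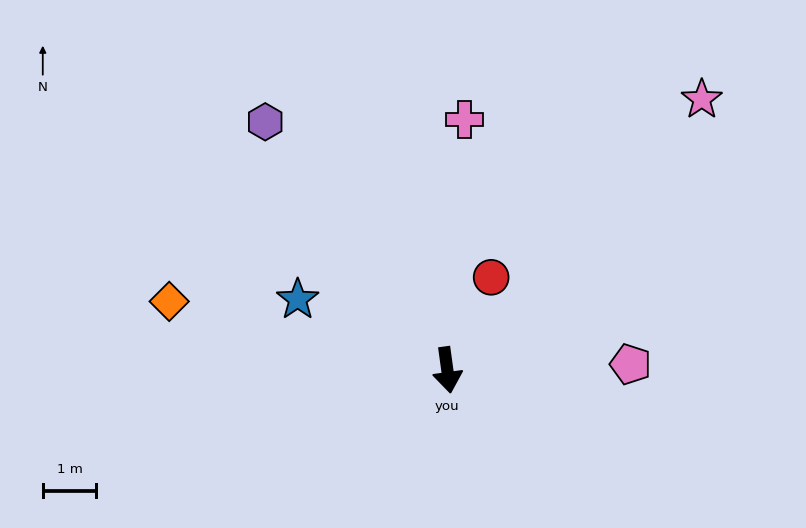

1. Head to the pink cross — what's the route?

turn left 168°, forward 4.7 m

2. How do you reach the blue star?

turn right 123°, forward 3.1 m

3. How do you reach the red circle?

turn left 147°, forward 1.9 m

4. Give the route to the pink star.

turn left 129°, forward 7.0 m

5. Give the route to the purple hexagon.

turn right 152°, forward 5.8 m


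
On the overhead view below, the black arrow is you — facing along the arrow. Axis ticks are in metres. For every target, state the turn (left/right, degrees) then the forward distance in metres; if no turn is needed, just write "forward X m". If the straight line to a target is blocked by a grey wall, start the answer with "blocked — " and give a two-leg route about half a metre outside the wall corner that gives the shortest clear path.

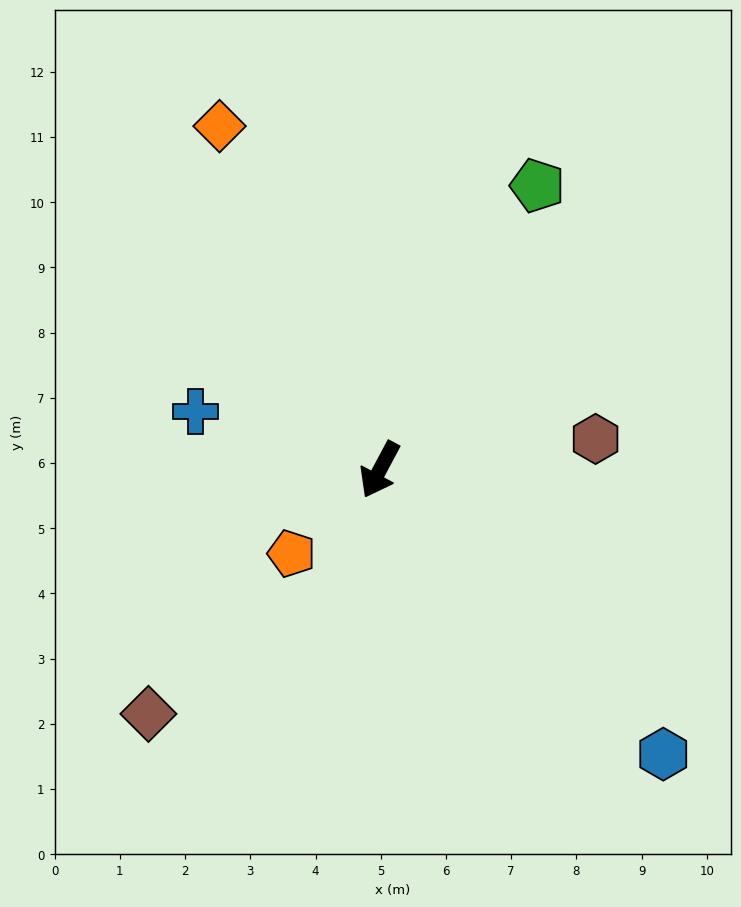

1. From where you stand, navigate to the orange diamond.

turn right 127°, forward 5.8 m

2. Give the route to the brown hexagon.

turn left 126°, forward 3.3 m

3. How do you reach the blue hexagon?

turn left 73°, forward 6.2 m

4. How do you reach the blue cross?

turn right 79°, forward 3.0 m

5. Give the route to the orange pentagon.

turn right 18°, forward 1.9 m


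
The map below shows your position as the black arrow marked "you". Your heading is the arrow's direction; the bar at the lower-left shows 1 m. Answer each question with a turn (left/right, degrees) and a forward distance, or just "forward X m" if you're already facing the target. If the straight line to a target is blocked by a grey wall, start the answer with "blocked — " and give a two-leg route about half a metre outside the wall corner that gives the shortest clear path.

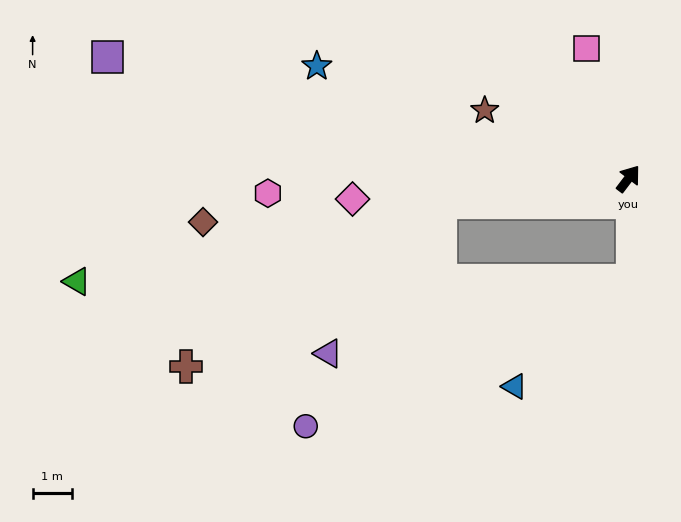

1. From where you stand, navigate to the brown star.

turn left 102°, forward 4.1 m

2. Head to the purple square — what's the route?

turn left 114°, forward 13.6 m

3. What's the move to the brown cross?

blocked — turn left 134°, forward 4.8 m, then turn left 26°, forward 7.7 m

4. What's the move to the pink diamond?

turn left 131°, forward 7.1 m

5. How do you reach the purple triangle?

blocked — turn left 134°, forward 4.8 m, then turn left 47°, forward 4.8 m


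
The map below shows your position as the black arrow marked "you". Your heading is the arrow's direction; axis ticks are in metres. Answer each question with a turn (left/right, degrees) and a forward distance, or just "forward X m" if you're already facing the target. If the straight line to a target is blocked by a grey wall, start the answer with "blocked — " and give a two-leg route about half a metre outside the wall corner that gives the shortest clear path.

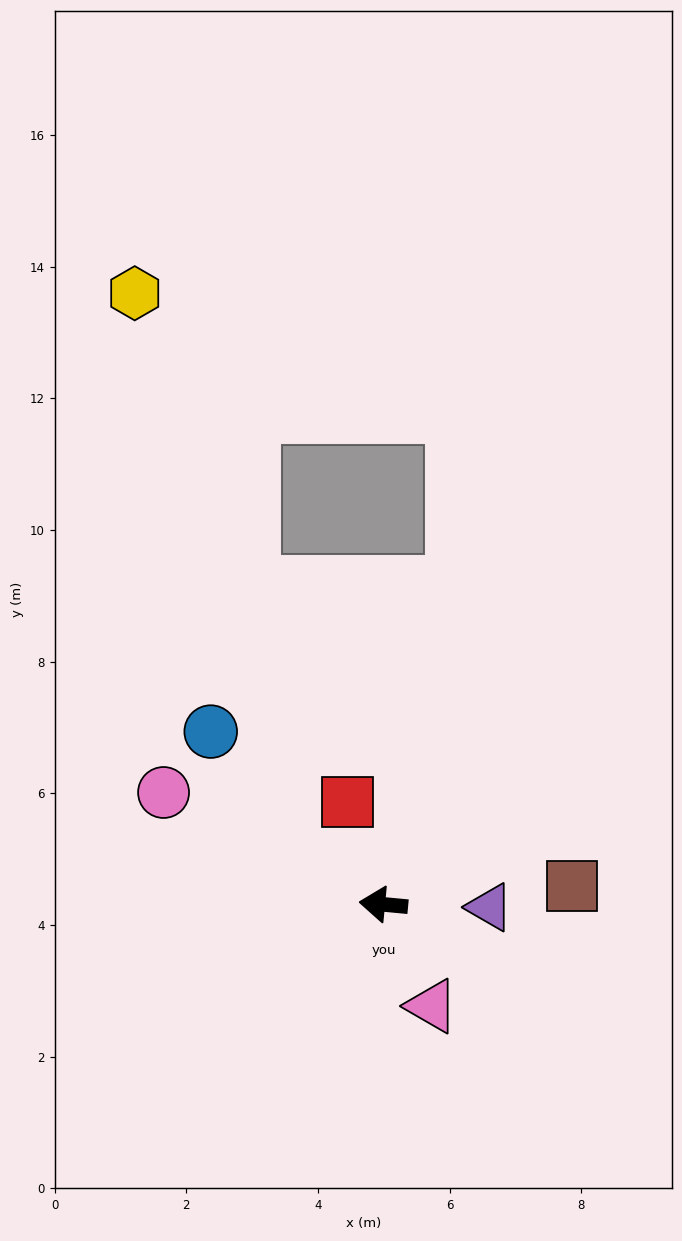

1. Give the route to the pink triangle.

turn left 121°, forward 1.7 m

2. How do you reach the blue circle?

turn right 40°, forward 3.7 m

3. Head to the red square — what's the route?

turn right 65°, forward 1.6 m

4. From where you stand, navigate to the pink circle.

turn right 22°, forward 3.7 m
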